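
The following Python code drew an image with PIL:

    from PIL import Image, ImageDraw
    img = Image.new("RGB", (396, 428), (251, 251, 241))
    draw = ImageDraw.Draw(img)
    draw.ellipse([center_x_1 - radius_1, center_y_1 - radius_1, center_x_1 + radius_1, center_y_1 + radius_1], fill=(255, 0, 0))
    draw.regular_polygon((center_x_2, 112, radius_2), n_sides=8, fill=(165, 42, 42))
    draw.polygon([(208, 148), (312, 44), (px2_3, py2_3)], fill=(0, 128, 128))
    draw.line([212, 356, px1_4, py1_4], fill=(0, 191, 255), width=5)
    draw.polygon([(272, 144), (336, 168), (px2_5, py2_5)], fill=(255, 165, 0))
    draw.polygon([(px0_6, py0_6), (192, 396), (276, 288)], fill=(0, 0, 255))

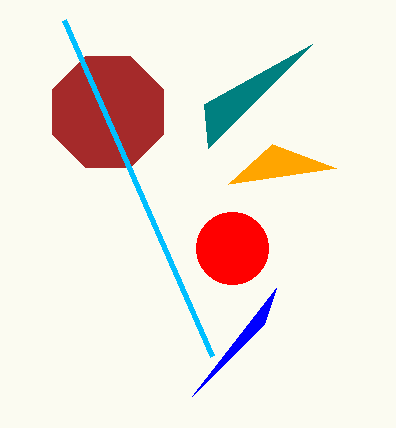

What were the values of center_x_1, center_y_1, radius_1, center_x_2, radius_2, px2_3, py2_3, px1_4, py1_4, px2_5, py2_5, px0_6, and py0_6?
center_x_1 = 232; center_y_1 = 248; radius_1 = 36; center_x_2 = 108; radius_2 = 60; px2_3 = 204; py2_3 = 104; px1_4 = 64; py1_4 = 20; px2_5 = 228; py2_5 = 184; px0_6 = 264; py0_6 = 324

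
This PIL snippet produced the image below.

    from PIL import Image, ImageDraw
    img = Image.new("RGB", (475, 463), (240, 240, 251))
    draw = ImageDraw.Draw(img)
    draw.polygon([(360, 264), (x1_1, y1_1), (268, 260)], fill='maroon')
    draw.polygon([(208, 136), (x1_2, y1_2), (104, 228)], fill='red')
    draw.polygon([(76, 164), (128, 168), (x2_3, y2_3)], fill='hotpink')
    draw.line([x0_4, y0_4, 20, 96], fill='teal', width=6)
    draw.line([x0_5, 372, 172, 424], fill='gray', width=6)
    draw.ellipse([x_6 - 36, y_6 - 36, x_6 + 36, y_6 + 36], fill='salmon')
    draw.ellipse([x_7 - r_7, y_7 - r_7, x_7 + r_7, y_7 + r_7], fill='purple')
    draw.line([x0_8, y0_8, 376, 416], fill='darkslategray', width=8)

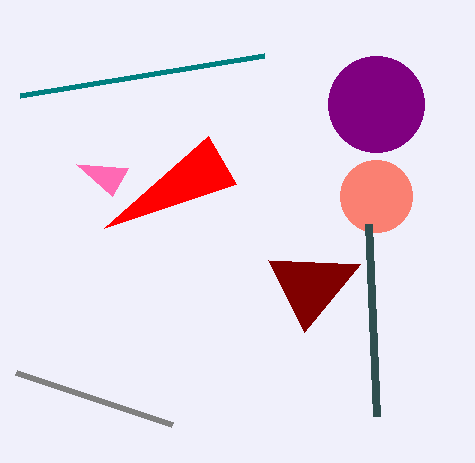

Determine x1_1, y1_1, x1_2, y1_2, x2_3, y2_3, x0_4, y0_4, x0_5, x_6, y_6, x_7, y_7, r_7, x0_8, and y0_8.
x1_1 = 304, y1_1 = 332, x1_2 = 236, y1_2 = 184, x2_3 = 112, y2_3 = 196, x0_4 = 264, y0_4 = 56, x0_5 = 16, x_6 = 376, y_6 = 196, x_7 = 376, y_7 = 104, r_7 = 48, x0_8 = 368, y0_8 = 224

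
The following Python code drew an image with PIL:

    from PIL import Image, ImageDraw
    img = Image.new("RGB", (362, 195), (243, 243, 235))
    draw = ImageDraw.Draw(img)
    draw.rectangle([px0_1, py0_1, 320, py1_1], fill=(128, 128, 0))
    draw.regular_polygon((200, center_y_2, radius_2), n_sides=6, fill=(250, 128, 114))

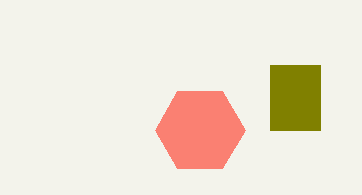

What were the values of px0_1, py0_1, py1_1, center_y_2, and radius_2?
px0_1 = 270
py0_1 = 65
py1_1 = 130
center_y_2 = 130
radius_2 = 45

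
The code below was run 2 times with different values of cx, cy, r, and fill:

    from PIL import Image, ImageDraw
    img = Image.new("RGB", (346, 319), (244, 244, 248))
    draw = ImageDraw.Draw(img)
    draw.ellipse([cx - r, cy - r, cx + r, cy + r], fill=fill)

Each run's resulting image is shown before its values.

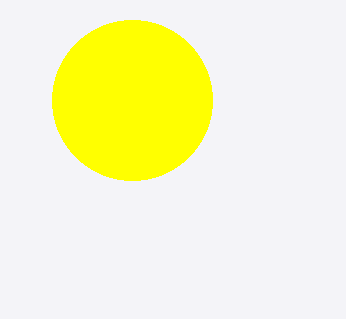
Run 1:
cx = 132
cy = 100
r = 80
fill = 'yellow'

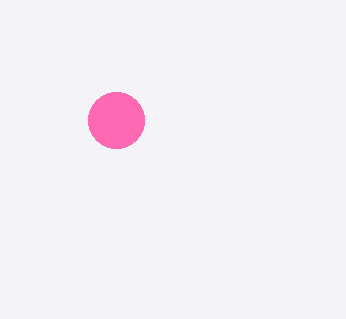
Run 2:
cx = 116
cy = 120
r = 28
fill = 'hotpink'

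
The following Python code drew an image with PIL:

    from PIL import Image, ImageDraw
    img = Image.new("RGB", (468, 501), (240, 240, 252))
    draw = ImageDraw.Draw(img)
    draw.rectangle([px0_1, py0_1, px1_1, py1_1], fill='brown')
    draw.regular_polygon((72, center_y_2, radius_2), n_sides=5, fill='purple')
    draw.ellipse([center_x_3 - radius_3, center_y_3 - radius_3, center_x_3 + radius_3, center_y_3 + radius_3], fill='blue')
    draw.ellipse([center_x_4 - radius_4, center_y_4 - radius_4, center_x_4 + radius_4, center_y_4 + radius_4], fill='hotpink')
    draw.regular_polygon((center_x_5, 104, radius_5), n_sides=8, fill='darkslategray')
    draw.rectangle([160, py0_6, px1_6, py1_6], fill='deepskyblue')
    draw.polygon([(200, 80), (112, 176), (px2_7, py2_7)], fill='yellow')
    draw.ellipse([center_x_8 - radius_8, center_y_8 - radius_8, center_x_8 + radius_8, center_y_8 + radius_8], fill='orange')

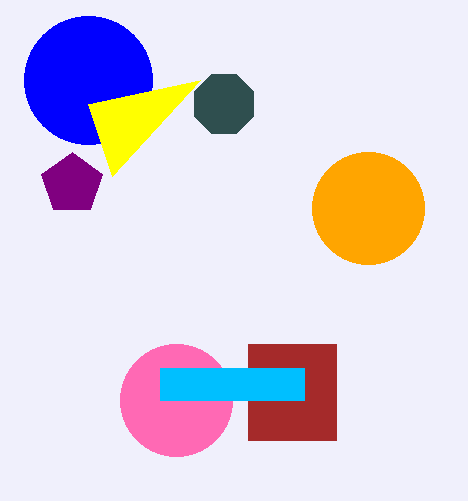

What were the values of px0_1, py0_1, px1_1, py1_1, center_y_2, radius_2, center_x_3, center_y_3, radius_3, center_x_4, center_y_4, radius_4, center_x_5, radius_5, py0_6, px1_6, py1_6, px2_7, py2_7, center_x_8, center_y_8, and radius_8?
px0_1 = 248; py0_1 = 344; px1_1 = 336; py1_1 = 440; center_y_2 = 184; radius_2 = 32; center_x_3 = 88; center_y_3 = 80; radius_3 = 64; center_x_4 = 176; center_y_4 = 400; radius_4 = 56; center_x_5 = 224; radius_5 = 32; py0_6 = 368; px1_6 = 304; py1_6 = 400; px2_7 = 88; py2_7 = 104; center_x_8 = 368; center_y_8 = 208; radius_8 = 56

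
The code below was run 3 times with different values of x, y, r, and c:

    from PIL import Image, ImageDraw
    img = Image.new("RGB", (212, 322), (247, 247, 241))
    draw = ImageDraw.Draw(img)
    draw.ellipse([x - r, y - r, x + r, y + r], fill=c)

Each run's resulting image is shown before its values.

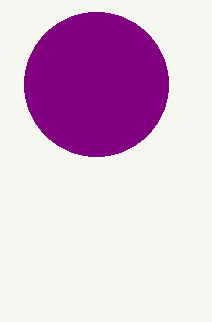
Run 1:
x = 96, y = 84, r = 72, c = 'purple'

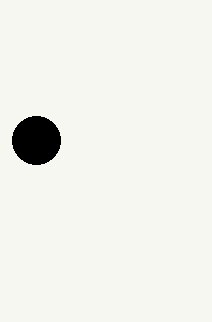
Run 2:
x = 36; y = 140; r = 24; c = 'black'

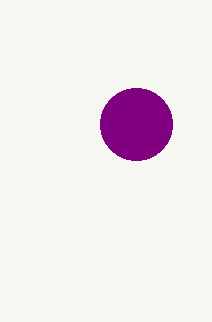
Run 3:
x = 136; y = 124; r = 36; c = 'purple'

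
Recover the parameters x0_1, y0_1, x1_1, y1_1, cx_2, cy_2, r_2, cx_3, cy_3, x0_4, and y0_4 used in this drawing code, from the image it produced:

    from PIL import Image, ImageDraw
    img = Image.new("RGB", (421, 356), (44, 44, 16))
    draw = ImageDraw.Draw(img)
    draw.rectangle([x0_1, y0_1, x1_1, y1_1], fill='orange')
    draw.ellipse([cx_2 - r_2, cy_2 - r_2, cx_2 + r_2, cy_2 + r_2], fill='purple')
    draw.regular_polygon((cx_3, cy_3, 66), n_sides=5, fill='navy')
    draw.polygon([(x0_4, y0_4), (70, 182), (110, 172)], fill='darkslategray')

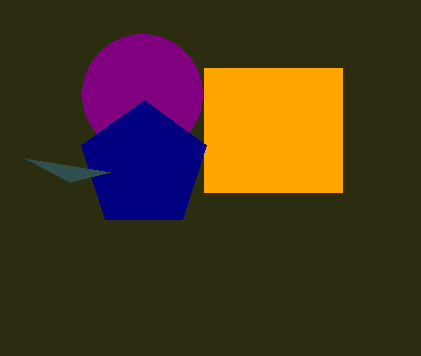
x0_1 = 204; y0_1 = 68; x1_1 = 342; y1_1 = 192; cx_2 = 142; cy_2 = 94; r_2 = 60; cx_3 = 144; cy_3 = 166; x0_4 = 24; y0_4 = 158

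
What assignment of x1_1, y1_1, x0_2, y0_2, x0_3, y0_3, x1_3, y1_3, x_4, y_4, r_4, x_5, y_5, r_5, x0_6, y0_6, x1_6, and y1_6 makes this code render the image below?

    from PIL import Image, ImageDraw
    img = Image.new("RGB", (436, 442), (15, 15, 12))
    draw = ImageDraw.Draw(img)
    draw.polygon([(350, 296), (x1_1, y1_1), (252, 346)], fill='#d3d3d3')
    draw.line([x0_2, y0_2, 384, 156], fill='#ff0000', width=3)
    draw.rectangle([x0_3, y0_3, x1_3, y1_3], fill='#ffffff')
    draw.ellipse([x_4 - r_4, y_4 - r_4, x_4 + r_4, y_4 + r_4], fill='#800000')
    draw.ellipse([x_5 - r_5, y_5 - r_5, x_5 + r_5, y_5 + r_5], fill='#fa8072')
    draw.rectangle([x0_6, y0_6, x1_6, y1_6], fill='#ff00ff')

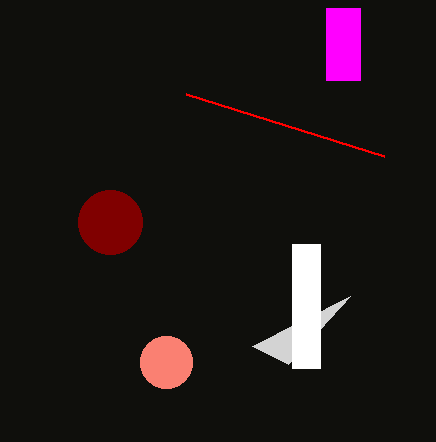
x1_1 = 288, y1_1 = 364, x0_2 = 186, y0_2 = 94, x0_3 = 292, y0_3 = 244, x1_3 = 320, y1_3 = 368, x_4 = 110, y_4 = 222, r_4 = 32, x_5 = 166, y_5 = 362, r_5 = 26, x0_6 = 326, y0_6 = 8, x1_6 = 360, y1_6 = 80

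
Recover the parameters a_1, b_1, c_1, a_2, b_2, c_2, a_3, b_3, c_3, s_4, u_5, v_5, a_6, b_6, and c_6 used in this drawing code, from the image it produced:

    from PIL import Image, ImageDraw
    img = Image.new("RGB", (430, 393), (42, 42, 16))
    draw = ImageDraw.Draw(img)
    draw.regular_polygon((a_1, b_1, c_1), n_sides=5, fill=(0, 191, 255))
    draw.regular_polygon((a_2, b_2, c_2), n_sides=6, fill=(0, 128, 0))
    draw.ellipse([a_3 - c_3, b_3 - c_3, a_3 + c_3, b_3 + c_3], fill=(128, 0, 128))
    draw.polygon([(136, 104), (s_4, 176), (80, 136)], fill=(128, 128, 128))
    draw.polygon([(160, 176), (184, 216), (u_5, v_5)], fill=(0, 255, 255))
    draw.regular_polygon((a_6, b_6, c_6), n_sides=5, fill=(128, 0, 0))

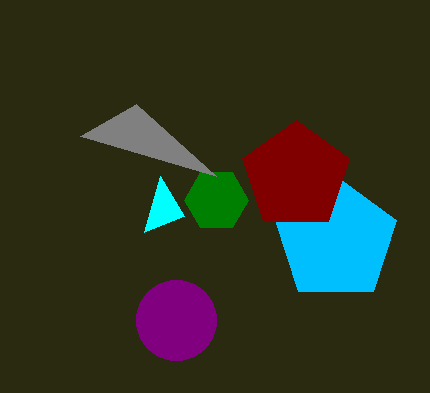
a_1 = 336; b_1 = 240; c_1 = 64; a_2 = 216; b_2 = 200; c_2 = 32; a_3 = 176; b_3 = 320; c_3 = 40; s_4 = 216; u_5 = 144; v_5 = 232; a_6 = 296; b_6 = 176; c_6 = 56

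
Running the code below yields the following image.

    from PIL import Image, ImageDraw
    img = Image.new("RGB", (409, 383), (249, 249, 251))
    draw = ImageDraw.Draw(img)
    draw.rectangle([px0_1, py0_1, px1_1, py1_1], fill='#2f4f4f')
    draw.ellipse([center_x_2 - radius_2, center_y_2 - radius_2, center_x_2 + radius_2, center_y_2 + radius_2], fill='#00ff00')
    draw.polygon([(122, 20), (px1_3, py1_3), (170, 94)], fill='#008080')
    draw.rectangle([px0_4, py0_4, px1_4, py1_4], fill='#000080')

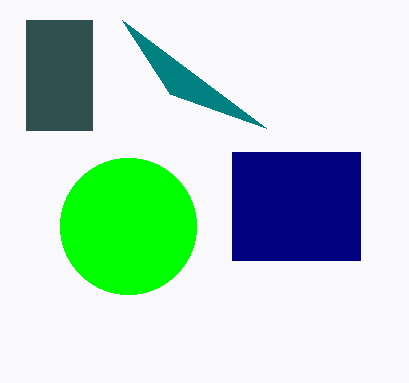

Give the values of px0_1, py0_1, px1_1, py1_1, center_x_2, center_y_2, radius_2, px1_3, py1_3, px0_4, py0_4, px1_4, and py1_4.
px0_1 = 26
py0_1 = 20
px1_1 = 92
py1_1 = 130
center_x_2 = 128
center_y_2 = 226
radius_2 = 68
px1_3 = 266
py1_3 = 128
px0_4 = 232
py0_4 = 152
px1_4 = 360
py1_4 = 260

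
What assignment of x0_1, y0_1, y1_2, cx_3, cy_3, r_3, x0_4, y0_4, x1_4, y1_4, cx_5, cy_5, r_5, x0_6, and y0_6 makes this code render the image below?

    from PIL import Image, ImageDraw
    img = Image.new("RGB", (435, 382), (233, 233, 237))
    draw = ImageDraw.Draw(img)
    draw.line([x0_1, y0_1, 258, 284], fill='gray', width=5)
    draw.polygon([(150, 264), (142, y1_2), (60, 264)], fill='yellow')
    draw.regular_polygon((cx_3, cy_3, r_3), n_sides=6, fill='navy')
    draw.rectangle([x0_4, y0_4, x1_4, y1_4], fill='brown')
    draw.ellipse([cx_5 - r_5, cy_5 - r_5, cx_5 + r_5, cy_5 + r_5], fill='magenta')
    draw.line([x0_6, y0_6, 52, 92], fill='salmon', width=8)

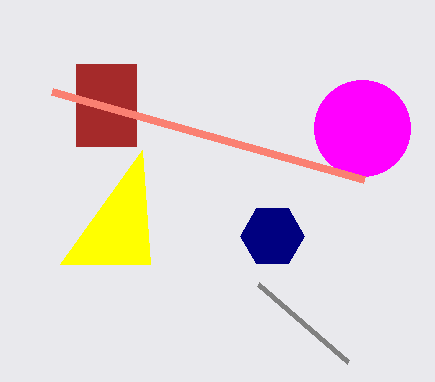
x0_1 = 348, y0_1 = 362, y1_2 = 150, cx_3 = 272, cy_3 = 236, r_3 = 32, x0_4 = 76, y0_4 = 64, x1_4 = 136, y1_4 = 146, cx_5 = 362, cy_5 = 128, r_5 = 48, x0_6 = 364, y0_6 = 180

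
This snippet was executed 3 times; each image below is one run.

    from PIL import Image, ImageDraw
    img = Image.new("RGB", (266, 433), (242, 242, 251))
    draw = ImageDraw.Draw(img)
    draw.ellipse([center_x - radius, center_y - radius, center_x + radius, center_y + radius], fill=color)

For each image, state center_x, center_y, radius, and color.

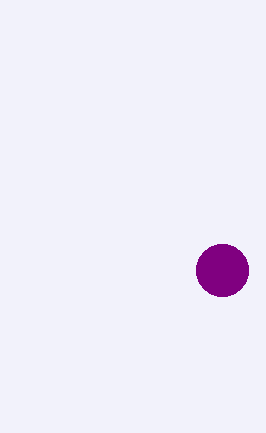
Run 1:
center_x = 222
center_y = 270
radius = 26
color = 'purple'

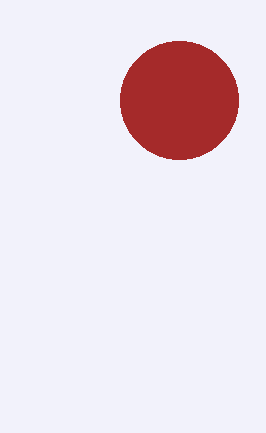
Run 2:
center_x = 179
center_y = 100
radius = 59
color = 'brown'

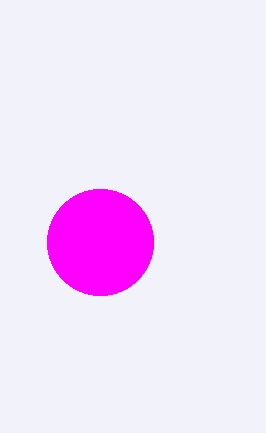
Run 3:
center_x = 100, center_y = 242, radius = 53, color = 'magenta'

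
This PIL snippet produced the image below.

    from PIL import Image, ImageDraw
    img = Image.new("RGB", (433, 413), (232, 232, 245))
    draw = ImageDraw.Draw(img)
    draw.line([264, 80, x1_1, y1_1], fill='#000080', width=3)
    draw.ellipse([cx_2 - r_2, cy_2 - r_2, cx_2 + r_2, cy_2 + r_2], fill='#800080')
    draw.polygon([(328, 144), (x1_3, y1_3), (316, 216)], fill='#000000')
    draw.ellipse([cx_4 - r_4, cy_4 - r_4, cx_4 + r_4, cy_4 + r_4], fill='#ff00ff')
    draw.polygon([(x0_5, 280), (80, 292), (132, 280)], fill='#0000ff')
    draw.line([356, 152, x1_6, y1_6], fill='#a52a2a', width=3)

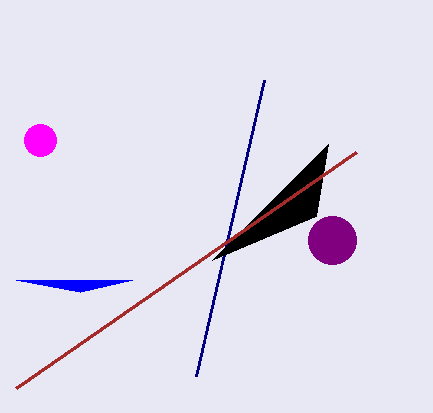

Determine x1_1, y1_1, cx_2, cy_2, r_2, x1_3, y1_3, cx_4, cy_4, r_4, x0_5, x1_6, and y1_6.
x1_1 = 196, y1_1 = 376, cx_2 = 332, cy_2 = 240, r_2 = 24, x1_3 = 212, y1_3 = 260, cx_4 = 40, cy_4 = 140, r_4 = 16, x0_5 = 16, x1_6 = 16, y1_6 = 388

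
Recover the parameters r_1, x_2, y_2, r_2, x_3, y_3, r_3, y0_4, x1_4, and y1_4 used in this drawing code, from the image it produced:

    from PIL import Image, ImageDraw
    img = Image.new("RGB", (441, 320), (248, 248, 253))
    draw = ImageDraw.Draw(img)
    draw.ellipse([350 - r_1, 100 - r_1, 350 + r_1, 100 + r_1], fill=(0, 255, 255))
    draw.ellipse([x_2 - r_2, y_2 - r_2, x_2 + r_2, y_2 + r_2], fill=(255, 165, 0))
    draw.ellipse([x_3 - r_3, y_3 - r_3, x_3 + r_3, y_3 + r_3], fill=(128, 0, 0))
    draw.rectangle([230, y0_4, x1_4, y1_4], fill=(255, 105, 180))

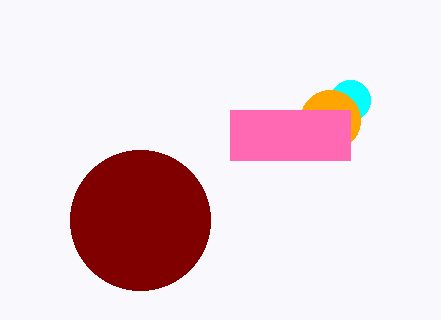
r_1 = 20, x_2 = 330, y_2 = 120, r_2 = 30, x_3 = 140, y_3 = 220, r_3 = 70, y0_4 = 110, x1_4 = 350, y1_4 = 160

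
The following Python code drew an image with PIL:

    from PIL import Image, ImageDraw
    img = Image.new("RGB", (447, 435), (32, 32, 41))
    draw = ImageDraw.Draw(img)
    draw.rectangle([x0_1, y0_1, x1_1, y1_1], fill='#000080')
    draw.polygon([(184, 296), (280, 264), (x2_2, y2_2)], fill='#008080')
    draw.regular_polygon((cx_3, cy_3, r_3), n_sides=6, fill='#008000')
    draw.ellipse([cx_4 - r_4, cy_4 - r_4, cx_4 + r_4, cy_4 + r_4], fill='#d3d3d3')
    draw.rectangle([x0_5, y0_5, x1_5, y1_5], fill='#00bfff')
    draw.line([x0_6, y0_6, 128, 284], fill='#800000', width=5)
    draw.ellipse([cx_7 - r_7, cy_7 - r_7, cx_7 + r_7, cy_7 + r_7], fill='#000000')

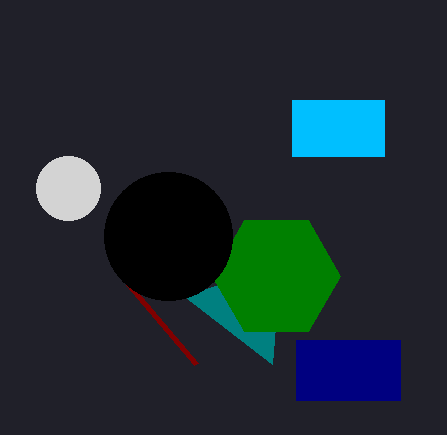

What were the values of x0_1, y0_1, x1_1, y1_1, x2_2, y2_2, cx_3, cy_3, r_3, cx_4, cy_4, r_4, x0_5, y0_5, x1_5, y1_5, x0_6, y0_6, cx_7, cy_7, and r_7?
x0_1 = 296; y0_1 = 340; x1_1 = 400; y1_1 = 400; x2_2 = 272; y2_2 = 364; cx_3 = 276; cy_3 = 276; r_3 = 64; cx_4 = 68; cy_4 = 188; r_4 = 32; x0_5 = 292; y0_5 = 100; x1_5 = 384; y1_5 = 156; x0_6 = 196; y0_6 = 364; cx_7 = 168; cy_7 = 236; r_7 = 64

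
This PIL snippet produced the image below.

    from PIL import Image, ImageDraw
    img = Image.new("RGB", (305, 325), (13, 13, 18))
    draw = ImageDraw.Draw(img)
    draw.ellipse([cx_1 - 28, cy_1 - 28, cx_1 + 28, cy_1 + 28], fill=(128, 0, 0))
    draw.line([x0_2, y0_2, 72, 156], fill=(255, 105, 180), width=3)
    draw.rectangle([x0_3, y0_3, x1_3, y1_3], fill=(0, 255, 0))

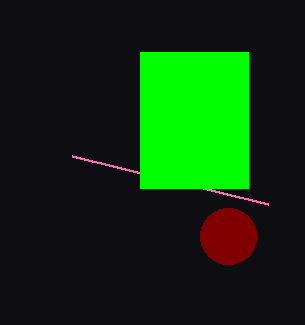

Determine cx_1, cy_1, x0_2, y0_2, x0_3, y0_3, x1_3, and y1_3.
cx_1 = 228; cy_1 = 236; x0_2 = 268; y0_2 = 204; x0_3 = 140; y0_3 = 52; x1_3 = 248; y1_3 = 188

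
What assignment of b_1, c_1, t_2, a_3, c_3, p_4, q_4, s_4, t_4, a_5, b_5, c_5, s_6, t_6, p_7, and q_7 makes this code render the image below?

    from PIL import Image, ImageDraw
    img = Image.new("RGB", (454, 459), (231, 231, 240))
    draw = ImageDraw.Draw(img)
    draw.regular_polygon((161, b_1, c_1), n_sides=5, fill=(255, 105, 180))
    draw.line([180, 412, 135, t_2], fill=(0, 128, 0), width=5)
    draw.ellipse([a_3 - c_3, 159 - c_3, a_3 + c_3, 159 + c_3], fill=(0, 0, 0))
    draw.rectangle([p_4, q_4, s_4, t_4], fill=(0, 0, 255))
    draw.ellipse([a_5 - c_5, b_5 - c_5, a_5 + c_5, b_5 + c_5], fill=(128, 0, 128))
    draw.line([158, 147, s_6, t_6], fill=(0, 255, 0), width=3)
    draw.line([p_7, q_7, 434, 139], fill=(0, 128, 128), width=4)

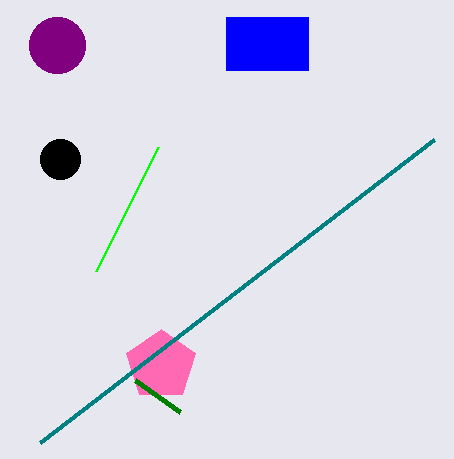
b_1 = 365
c_1 = 36
t_2 = 380
a_3 = 60
c_3 = 20
p_4 = 226
q_4 = 17
s_4 = 308
t_4 = 70
a_5 = 57
b_5 = 45
c_5 = 28
s_6 = 96
t_6 = 271
p_7 = 40
q_7 = 442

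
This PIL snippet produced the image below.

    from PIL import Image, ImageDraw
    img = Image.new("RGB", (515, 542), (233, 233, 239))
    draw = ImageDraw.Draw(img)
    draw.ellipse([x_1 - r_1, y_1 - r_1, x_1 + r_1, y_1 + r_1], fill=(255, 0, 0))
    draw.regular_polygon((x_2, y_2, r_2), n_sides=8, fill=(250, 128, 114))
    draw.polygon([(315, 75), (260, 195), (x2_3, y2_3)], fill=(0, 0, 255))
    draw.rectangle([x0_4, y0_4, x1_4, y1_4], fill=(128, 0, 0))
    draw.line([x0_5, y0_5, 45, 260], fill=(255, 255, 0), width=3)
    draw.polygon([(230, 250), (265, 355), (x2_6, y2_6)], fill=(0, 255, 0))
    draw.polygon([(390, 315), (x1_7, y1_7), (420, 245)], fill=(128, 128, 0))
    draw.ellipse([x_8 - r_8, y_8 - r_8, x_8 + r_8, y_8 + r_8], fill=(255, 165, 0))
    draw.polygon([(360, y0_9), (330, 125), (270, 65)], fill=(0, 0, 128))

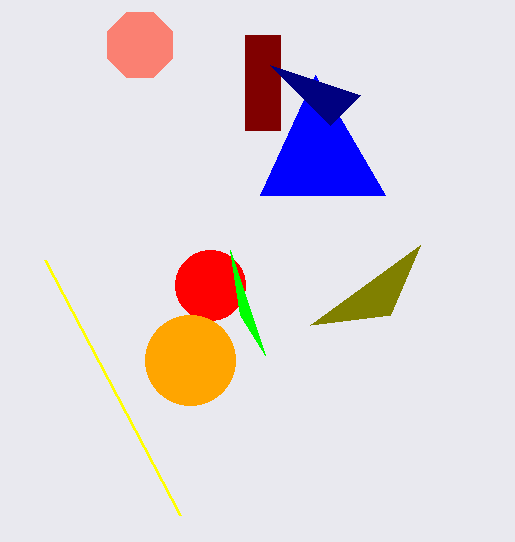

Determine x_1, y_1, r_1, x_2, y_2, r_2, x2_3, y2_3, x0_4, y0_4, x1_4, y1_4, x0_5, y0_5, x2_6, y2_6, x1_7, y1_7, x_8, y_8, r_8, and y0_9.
x_1 = 210
y_1 = 285
r_1 = 35
x_2 = 140
y_2 = 45
r_2 = 35
x2_3 = 385
y2_3 = 195
x0_4 = 245
y0_4 = 35
x1_4 = 280
y1_4 = 130
x0_5 = 180
y0_5 = 515
x2_6 = 240
y2_6 = 315
x1_7 = 310
y1_7 = 325
x_8 = 190
y_8 = 360
r_8 = 45
y0_9 = 95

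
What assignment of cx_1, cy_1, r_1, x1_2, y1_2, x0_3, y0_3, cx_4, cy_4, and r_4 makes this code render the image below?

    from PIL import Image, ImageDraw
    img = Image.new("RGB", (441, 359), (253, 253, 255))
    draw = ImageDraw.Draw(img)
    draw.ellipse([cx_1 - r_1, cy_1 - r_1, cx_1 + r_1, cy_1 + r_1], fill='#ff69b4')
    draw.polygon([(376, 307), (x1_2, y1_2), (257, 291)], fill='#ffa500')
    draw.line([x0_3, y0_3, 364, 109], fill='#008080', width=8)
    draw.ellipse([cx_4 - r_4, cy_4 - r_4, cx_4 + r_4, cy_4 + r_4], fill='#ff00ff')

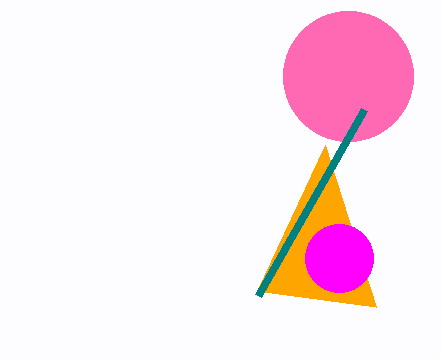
cx_1 = 348, cy_1 = 76, r_1 = 65, x1_2 = 325, y1_2 = 145, x0_3 = 258, y0_3 = 295, cx_4 = 339, cy_4 = 258, r_4 = 34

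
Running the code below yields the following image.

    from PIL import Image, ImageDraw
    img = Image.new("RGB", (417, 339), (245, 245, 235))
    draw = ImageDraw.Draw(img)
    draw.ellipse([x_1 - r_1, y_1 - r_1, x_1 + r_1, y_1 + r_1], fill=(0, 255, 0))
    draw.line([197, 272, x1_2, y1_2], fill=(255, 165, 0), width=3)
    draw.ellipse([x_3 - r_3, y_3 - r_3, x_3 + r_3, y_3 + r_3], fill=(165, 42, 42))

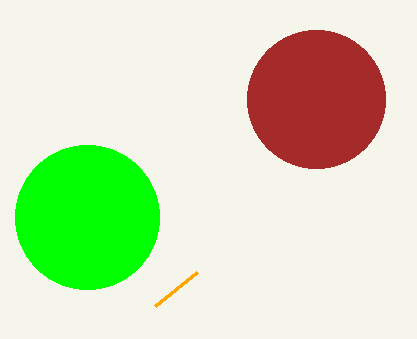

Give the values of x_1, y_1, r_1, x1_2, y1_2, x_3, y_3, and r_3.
x_1 = 87
y_1 = 217
r_1 = 72
x1_2 = 155
y1_2 = 306
x_3 = 316
y_3 = 99
r_3 = 69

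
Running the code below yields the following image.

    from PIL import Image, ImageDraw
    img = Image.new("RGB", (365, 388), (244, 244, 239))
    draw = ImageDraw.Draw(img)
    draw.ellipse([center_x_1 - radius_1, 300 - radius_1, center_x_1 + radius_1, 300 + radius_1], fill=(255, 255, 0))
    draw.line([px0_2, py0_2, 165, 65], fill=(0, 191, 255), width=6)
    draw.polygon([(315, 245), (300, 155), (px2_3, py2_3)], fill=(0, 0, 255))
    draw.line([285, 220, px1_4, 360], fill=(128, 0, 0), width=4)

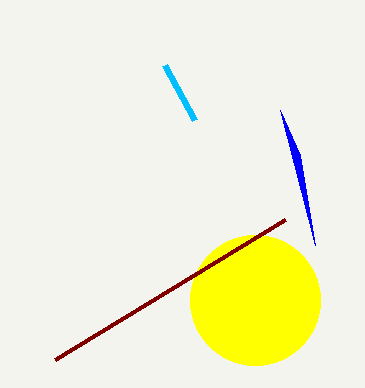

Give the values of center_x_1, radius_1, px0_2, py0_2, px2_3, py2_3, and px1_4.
center_x_1 = 255
radius_1 = 65
px0_2 = 195
py0_2 = 120
px2_3 = 280
py2_3 = 110
px1_4 = 55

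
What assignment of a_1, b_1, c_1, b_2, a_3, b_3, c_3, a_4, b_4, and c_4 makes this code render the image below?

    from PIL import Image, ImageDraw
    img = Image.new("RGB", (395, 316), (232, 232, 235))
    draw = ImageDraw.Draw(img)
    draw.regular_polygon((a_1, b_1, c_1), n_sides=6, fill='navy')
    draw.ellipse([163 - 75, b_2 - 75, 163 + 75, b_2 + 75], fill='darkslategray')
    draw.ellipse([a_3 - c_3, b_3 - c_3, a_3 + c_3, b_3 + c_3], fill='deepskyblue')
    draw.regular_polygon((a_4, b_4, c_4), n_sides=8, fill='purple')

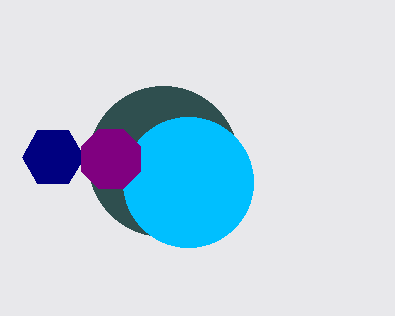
a_1 = 53
b_1 = 157
c_1 = 31
b_2 = 161
a_3 = 188
b_3 = 182
c_3 = 65
a_4 = 111
b_4 = 159
c_4 = 32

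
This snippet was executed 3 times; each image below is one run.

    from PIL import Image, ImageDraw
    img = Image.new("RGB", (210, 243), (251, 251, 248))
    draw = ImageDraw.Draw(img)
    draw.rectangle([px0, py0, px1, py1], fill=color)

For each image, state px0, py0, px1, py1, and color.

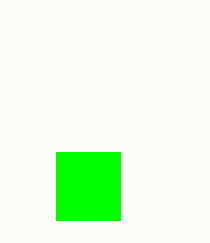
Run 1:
px0 = 56, py0 = 152, px1 = 120, py1 = 220, color = 'lime'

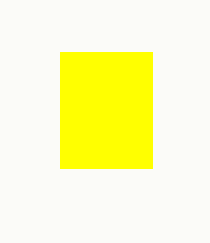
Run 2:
px0 = 60; py0 = 52; px1 = 152; py1 = 168; color = 'yellow'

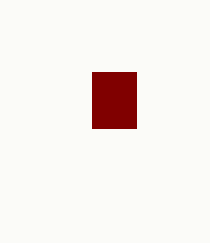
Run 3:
px0 = 92
py0 = 72
px1 = 136
py1 = 128
color = 'maroon'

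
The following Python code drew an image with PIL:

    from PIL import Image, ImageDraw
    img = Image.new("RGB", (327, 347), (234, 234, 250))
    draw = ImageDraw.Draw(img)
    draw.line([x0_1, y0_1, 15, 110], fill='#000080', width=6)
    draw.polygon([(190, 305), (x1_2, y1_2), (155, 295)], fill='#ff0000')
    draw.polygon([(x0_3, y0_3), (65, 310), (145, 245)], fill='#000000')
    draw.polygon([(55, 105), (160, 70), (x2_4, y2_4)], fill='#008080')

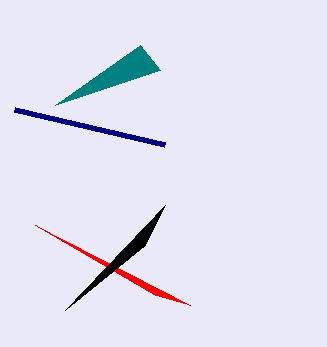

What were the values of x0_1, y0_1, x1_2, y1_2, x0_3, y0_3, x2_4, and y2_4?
x0_1 = 165
y0_1 = 145
x1_2 = 35
y1_2 = 225
x0_3 = 165
y0_3 = 205
x2_4 = 140
y2_4 = 45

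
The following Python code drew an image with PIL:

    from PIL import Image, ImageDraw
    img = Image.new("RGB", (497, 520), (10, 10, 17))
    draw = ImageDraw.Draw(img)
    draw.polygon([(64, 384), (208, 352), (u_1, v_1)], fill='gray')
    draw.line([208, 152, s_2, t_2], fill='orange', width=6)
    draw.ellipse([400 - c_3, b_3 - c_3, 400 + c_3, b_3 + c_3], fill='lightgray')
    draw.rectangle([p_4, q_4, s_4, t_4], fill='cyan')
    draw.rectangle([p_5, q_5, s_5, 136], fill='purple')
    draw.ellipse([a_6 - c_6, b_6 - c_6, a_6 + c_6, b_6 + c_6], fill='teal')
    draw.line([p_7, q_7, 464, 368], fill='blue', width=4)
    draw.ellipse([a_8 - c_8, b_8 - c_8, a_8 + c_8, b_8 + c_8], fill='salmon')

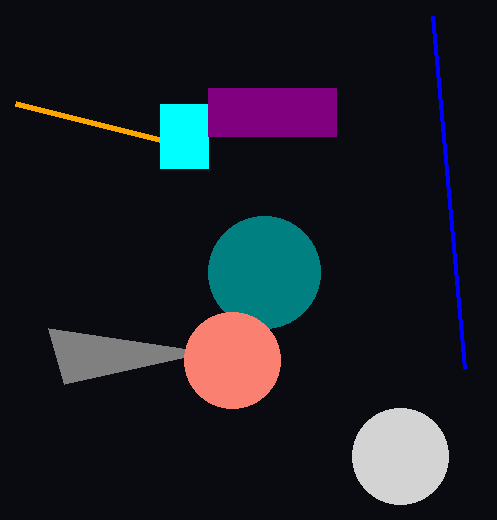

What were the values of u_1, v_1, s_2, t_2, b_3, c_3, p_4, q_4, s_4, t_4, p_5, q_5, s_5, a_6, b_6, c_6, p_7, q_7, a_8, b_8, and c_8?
u_1 = 48
v_1 = 328
s_2 = 16
t_2 = 104
b_3 = 456
c_3 = 48
p_4 = 160
q_4 = 104
s_4 = 208
t_4 = 168
p_5 = 208
q_5 = 88
s_5 = 336
a_6 = 264
b_6 = 272
c_6 = 56
p_7 = 432
q_7 = 16
a_8 = 232
b_8 = 360
c_8 = 48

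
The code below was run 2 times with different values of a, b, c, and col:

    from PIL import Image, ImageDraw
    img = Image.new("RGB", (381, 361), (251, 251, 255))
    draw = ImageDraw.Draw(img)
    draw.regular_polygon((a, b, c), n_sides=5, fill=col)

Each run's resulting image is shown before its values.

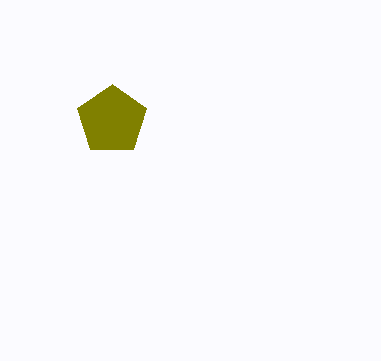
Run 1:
a = 112
b = 120
c = 36
col = 'olive'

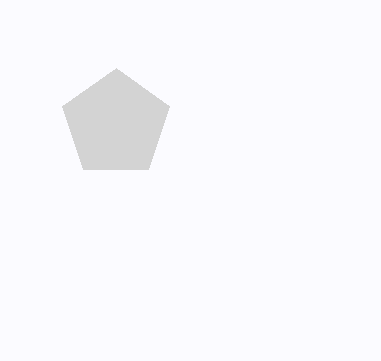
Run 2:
a = 116
b = 124
c = 56
col = 'lightgray'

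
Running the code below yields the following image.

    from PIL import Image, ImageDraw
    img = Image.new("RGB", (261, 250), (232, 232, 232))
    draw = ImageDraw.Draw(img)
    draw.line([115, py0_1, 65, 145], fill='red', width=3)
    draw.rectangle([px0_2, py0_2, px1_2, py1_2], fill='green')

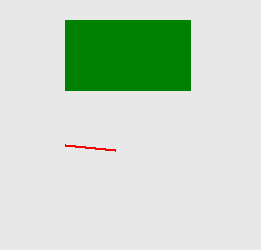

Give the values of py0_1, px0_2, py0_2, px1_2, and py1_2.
py0_1 = 150; px0_2 = 65; py0_2 = 20; px1_2 = 190; py1_2 = 90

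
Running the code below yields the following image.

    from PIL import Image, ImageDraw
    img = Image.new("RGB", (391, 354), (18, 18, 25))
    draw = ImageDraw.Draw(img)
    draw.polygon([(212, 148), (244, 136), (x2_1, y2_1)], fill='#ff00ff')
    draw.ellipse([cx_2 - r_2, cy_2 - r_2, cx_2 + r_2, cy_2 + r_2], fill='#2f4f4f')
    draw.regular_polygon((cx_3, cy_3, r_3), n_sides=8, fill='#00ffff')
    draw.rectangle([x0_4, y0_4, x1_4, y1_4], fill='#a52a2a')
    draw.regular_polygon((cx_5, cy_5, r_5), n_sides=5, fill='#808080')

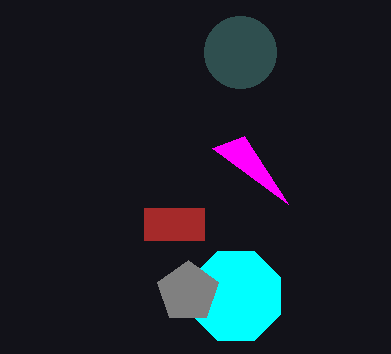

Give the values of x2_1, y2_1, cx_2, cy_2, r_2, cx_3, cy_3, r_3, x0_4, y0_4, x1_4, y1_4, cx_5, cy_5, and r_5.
x2_1 = 288, y2_1 = 204, cx_2 = 240, cy_2 = 52, r_2 = 36, cx_3 = 236, cy_3 = 296, r_3 = 48, x0_4 = 144, y0_4 = 208, x1_4 = 204, y1_4 = 240, cx_5 = 188, cy_5 = 292, r_5 = 32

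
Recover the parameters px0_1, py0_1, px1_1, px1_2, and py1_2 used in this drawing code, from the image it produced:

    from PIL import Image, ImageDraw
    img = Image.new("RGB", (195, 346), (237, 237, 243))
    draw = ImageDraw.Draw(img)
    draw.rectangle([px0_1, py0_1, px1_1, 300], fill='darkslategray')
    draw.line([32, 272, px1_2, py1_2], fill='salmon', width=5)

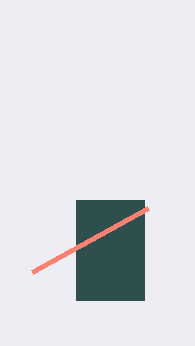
px0_1 = 76, py0_1 = 200, px1_1 = 144, px1_2 = 148, py1_2 = 208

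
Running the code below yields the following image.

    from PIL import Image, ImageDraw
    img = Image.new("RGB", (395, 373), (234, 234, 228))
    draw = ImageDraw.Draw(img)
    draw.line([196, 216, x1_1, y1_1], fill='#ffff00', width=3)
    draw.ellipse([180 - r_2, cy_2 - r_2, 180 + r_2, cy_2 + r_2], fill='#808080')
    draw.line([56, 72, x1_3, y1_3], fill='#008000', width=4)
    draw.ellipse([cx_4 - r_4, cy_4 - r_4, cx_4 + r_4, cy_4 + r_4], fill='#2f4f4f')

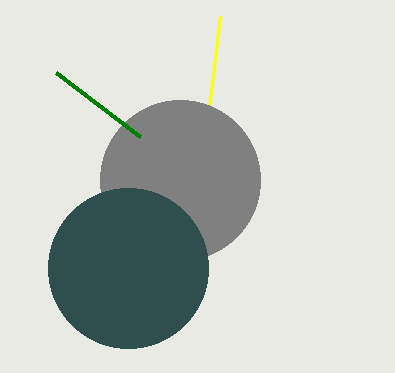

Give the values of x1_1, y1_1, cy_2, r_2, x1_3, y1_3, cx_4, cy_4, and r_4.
x1_1 = 220
y1_1 = 16
cy_2 = 180
r_2 = 80
x1_3 = 140
y1_3 = 136
cx_4 = 128
cy_4 = 268
r_4 = 80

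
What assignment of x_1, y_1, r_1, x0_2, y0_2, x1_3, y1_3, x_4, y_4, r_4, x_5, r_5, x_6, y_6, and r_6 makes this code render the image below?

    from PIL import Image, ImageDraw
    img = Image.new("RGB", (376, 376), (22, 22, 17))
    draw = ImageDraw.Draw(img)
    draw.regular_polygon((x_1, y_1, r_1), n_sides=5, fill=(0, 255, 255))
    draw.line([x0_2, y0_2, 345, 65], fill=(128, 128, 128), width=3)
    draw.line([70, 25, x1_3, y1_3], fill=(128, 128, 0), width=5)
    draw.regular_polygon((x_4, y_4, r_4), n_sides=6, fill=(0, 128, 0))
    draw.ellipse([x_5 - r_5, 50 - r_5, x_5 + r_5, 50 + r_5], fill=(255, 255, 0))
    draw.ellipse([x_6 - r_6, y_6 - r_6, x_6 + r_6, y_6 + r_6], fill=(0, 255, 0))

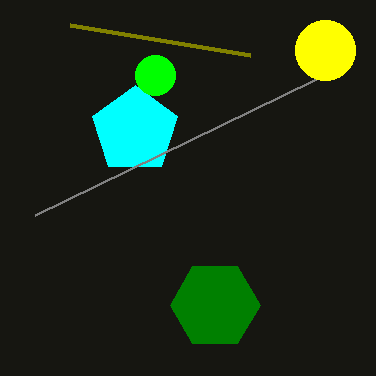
x_1 = 135
y_1 = 130
r_1 = 45
x0_2 = 35
y0_2 = 215
x1_3 = 250
y1_3 = 55
x_4 = 215
y_4 = 305
r_4 = 45
x_5 = 325
r_5 = 30
x_6 = 155
y_6 = 75
r_6 = 20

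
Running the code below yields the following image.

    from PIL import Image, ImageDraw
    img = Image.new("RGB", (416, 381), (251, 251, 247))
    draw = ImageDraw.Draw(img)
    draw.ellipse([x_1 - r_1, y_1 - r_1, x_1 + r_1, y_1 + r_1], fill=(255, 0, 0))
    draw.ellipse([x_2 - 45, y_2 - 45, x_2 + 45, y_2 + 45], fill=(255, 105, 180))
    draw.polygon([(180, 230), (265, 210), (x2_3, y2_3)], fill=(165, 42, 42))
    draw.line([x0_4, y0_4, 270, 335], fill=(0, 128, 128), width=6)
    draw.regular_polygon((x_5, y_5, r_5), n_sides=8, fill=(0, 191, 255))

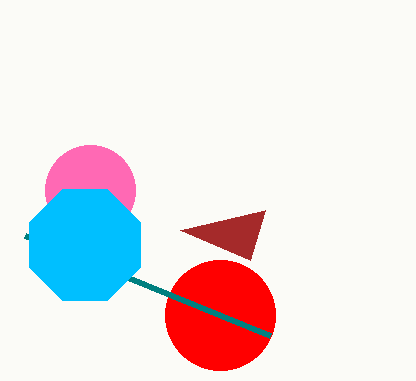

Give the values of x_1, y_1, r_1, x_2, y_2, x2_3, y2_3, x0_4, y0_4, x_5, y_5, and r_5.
x_1 = 220, y_1 = 315, r_1 = 55, x_2 = 90, y_2 = 190, x2_3 = 250, y2_3 = 260, x0_4 = 25, y0_4 = 235, x_5 = 85, y_5 = 245, r_5 = 60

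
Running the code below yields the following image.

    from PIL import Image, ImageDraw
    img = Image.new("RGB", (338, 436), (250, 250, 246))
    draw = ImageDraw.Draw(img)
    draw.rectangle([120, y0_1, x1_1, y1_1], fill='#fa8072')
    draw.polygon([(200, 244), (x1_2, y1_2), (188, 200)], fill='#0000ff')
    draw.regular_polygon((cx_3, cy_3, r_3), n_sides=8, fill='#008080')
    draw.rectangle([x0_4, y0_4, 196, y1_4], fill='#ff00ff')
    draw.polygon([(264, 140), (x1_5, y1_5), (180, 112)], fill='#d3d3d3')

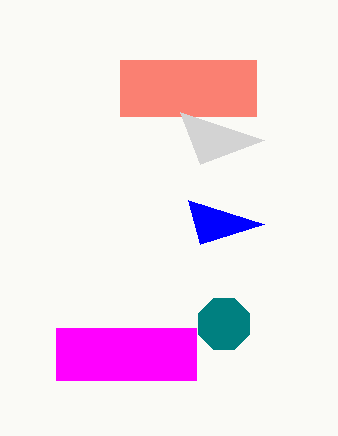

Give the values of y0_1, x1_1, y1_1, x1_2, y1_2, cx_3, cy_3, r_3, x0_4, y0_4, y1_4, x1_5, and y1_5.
y0_1 = 60; x1_1 = 256; y1_1 = 116; x1_2 = 264; y1_2 = 224; cx_3 = 224; cy_3 = 324; r_3 = 28; x0_4 = 56; y0_4 = 328; y1_4 = 380; x1_5 = 200; y1_5 = 164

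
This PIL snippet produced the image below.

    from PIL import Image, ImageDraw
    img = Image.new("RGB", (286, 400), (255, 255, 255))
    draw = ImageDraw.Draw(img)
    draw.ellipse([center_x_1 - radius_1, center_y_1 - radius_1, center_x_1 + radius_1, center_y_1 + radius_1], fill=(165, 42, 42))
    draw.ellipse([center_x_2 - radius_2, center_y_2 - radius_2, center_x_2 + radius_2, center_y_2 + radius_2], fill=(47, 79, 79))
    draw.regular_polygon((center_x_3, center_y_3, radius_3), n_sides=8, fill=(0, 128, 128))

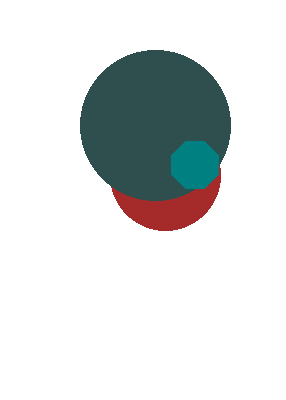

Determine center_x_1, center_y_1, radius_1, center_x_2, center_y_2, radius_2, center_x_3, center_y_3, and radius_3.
center_x_1 = 165; center_y_1 = 175; radius_1 = 55; center_x_2 = 155; center_y_2 = 125; radius_2 = 75; center_x_3 = 195; center_y_3 = 165; radius_3 = 25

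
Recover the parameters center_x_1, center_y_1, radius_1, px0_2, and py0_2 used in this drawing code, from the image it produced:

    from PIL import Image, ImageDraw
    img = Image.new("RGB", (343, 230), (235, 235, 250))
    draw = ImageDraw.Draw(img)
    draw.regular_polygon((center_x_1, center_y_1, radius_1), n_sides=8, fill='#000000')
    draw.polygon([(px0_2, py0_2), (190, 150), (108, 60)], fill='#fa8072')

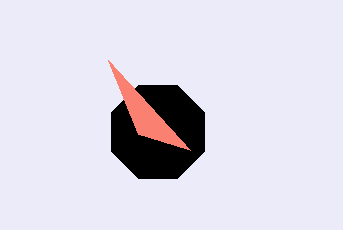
center_x_1 = 158, center_y_1 = 132, radius_1 = 50, px0_2 = 138, py0_2 = 134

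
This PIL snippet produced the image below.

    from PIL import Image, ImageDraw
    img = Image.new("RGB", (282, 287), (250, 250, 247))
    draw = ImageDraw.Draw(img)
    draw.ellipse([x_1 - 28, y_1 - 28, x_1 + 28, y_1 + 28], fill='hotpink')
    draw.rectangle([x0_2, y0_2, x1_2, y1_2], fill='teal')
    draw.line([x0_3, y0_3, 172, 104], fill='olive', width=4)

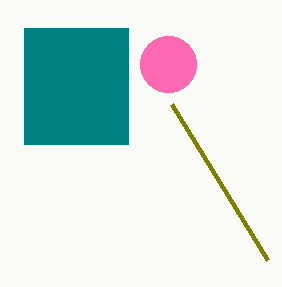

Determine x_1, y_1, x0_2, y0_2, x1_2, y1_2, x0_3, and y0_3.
x_1 = 168; y_1 = 64; x0_2 = 24; y0_2 = 28; x1_2 = 128; y1_2 = 144; x0_3 = 268; y0_3 = 260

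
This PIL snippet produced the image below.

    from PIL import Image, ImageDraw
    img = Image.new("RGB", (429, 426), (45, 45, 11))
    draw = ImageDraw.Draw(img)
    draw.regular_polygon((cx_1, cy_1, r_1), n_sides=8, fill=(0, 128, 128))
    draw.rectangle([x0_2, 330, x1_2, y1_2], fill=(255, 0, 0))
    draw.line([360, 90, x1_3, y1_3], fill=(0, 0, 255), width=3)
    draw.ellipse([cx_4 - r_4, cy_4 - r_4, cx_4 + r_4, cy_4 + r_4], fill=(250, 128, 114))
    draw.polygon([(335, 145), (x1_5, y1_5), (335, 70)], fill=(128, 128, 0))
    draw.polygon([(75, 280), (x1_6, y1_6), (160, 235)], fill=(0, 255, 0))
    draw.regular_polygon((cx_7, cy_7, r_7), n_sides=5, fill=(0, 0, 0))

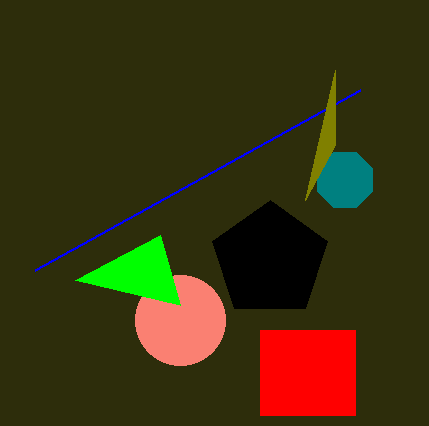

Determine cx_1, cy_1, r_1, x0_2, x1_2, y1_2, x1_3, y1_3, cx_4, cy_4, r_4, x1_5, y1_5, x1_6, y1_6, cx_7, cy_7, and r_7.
cx_1 = 345; cy_1 = 180; r_1 = 30; x0_2 = 260; x1_2 = 355; y1_2 = 415; x1_3 = 35; y1_3 = 270; cx_4 = 180; cy_4 = 320; r_4 = 45; x1_5 = 305; y1_5 = 200; x1_6 = 180; y1_6 = 305; cx_7 = 270; cy_7 = 260; r_7 = 60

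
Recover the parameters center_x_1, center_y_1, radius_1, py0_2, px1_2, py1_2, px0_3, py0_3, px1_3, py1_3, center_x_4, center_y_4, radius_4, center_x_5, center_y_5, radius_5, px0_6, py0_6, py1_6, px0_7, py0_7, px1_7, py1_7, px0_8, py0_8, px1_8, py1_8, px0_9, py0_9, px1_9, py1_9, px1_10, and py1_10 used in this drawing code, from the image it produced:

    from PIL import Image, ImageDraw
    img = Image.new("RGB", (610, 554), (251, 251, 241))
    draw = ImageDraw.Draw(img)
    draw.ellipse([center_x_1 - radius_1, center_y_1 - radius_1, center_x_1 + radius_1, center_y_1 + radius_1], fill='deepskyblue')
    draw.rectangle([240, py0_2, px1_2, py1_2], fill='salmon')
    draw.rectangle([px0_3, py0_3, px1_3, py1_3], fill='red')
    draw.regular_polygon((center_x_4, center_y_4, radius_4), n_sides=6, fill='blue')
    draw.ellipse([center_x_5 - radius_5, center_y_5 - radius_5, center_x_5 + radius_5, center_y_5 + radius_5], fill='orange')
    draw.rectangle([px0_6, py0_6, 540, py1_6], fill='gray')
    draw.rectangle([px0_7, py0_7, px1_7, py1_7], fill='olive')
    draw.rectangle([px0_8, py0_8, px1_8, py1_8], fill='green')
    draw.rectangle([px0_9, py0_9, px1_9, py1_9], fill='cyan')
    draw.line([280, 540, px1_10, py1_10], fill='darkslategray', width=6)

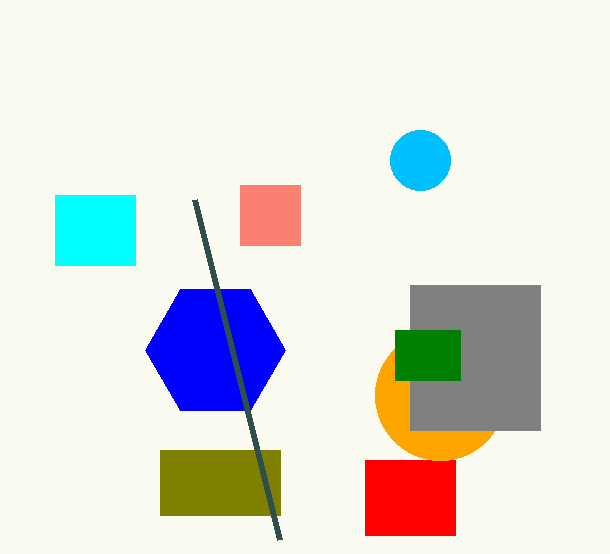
center_x_1 = 420
center_y_1 = 160
radius_1 = 30
py0_2 = 185
px1_2 = 300
py1_2 = 245
px0_3 = 365
py0_3 = 460
px1_3 = 455
py1_3 = 535
center_x_4 = 215
center_y_4 = 350
radius_4 = 70
center_x_5 = 440
center_y_5 = 395
radius_5 = 65
px0_6 = 410
py0_6 = 285
py1_6 = 430
px0_7 = 160
py0_7 = 450
px1_7 = 280
py1_7 = 515
px0_8 = 395
py0_8 = 330
px1_8 = 460
py1_8 = 380
px0_9 = 55
py0_9 = 195
px1_9 = 135
py1_9 = 265
px1_10 = 195
py1_10 = 200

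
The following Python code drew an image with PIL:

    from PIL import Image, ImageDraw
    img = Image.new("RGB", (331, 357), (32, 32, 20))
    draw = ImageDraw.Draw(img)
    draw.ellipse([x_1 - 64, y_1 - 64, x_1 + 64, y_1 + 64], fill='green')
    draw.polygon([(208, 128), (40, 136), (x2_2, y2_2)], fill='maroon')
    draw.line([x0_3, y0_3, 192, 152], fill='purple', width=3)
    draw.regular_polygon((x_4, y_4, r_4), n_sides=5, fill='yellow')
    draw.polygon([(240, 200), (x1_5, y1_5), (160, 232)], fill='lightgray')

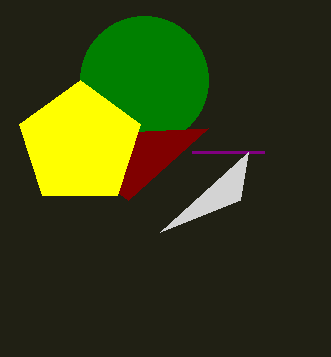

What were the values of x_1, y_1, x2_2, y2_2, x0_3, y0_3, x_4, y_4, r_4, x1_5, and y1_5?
x_1 = 144, y_1 = 80, x2_2 = 128, y2_2 = 200, x0_3 = 264, y0_3 = 152, x_4 = 80, y_4 = 144, r_4 = 64, x1_5 = 248, y1_5 = 152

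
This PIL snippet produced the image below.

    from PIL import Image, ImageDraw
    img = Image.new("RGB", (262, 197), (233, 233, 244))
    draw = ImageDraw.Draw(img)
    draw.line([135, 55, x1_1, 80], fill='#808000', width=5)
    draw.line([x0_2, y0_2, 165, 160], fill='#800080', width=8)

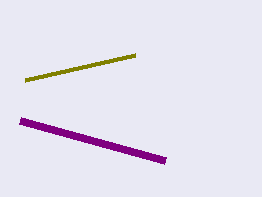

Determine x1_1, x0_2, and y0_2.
x1_1 = 25
x0_2 = 20
y0_2 = 120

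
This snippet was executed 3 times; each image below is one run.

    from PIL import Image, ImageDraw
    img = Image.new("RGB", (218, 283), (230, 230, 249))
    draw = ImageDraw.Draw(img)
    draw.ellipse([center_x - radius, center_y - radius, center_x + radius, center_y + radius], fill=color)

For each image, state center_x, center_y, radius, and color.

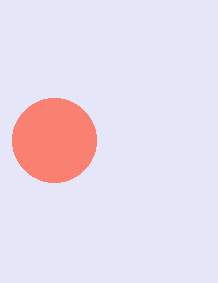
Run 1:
center_x = 54, center_y = 140, radius = 42, color = 'salmon'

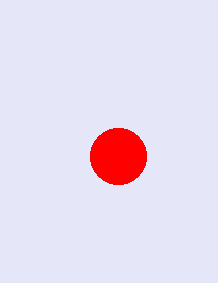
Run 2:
center_x = 118
center_y = 156
radius = 28
color = 'red'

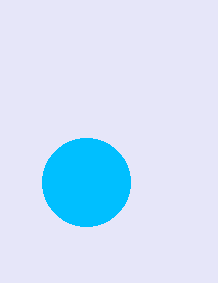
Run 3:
center_x = 86, center_y = 182, radius = 44, color = 'deepskyblue'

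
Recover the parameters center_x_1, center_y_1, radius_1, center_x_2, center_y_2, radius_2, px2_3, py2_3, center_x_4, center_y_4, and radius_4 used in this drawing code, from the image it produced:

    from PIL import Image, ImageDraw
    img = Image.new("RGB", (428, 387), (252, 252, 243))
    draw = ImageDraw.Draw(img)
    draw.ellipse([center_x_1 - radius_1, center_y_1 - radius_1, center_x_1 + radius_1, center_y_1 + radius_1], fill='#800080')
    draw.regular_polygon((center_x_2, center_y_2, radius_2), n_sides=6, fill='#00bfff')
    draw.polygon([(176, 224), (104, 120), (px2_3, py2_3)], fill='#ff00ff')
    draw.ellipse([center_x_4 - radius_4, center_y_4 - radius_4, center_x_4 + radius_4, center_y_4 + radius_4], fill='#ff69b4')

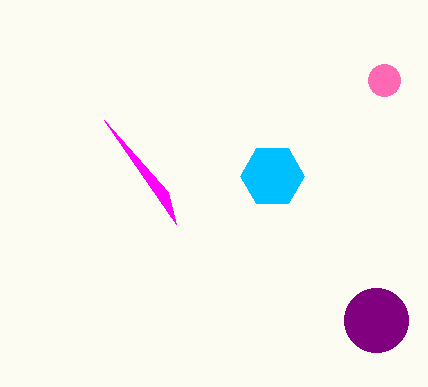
center_x_1 = 376, center_y_1 = 320, radius_1 = 32, center_x_2 = 272, center_y_2 = 176, radius_2 = 32, px2_3 = 168, py2_3 = 192, center_x_4 = 384, center_y_4 = 80, radius_4 = 16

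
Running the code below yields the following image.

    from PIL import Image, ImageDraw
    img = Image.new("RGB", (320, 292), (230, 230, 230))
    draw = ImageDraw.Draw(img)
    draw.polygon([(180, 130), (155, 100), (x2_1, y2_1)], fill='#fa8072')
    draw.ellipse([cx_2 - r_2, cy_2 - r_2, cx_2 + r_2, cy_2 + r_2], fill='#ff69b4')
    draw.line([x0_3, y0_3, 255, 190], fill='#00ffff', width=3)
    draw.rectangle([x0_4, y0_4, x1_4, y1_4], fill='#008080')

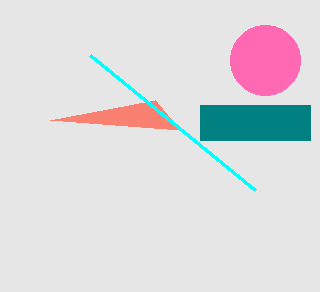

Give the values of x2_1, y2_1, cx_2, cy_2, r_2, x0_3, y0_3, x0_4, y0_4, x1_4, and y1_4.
x2_1 = 50
y2_1 = 120
cx_2 = 265
cy_2 = 60
r_2 = 35
x0_3 = 90
y0_3 = 55
x0_4 = 200
y0_4 = 105
x1_4 = 310
y1_4 = 140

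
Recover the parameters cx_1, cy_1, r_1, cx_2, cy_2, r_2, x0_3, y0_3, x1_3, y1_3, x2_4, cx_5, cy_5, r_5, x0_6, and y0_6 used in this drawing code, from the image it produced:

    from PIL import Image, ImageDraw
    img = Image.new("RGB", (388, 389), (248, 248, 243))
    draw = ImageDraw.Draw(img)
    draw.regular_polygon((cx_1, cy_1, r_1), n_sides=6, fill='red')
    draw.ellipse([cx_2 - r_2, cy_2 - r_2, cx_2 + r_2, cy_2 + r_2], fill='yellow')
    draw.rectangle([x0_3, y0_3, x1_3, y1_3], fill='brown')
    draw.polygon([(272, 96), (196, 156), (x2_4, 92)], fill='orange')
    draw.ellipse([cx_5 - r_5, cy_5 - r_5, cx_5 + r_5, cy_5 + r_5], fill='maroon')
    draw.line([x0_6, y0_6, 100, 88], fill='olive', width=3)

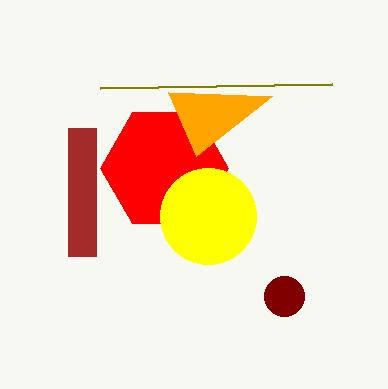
cx_1 = 164
cy_1 = 168
r_1 = 64
cx_2 = 208
cy_2 = 216
r_2 = 48
x0_3 = 68
y0_3 = 128
x1_3 = 96
y1_3 = 256
x2_4 = 168
cx_5 = 284
cy_5 = 296
r_5 = 20
x0_6 = 332
y0_6 = 84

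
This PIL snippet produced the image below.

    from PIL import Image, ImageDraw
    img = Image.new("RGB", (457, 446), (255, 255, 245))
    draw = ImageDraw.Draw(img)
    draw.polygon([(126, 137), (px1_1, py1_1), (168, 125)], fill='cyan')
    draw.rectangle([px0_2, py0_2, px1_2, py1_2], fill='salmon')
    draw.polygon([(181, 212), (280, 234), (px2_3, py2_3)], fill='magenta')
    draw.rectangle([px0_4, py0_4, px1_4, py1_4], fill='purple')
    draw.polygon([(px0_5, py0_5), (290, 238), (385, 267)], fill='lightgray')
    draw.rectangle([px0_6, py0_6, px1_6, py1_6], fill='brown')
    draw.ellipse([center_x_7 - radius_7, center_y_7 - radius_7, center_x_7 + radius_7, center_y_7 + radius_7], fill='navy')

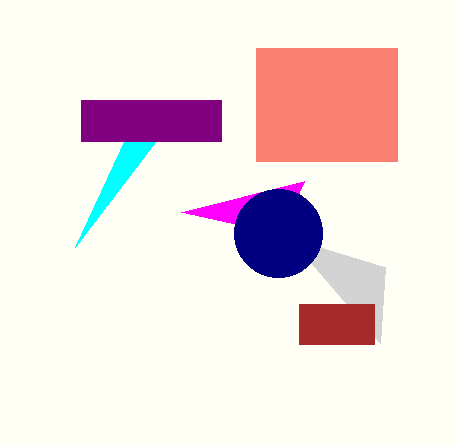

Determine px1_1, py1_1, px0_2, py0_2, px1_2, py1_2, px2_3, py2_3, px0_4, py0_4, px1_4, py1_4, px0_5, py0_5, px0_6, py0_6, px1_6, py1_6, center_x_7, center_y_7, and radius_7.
px1_1 = 75; py1_1 = 247; px0_2 = 256; py0_2 = 48; px1_2 = 397; py1_2 = 161; px2_3 = 304; py2_3 = 181; px0_4 = 81; py0_4 = 100; px1_4 = 221; py1_4 = 141; px0_5 = 380; py0_5 = 343; px0_6 = 299; py0_6 = 304; px1_6 = 374; py1_6 = 344; center_x_7 = 278; center_y_7 = 233; radius_7 = 44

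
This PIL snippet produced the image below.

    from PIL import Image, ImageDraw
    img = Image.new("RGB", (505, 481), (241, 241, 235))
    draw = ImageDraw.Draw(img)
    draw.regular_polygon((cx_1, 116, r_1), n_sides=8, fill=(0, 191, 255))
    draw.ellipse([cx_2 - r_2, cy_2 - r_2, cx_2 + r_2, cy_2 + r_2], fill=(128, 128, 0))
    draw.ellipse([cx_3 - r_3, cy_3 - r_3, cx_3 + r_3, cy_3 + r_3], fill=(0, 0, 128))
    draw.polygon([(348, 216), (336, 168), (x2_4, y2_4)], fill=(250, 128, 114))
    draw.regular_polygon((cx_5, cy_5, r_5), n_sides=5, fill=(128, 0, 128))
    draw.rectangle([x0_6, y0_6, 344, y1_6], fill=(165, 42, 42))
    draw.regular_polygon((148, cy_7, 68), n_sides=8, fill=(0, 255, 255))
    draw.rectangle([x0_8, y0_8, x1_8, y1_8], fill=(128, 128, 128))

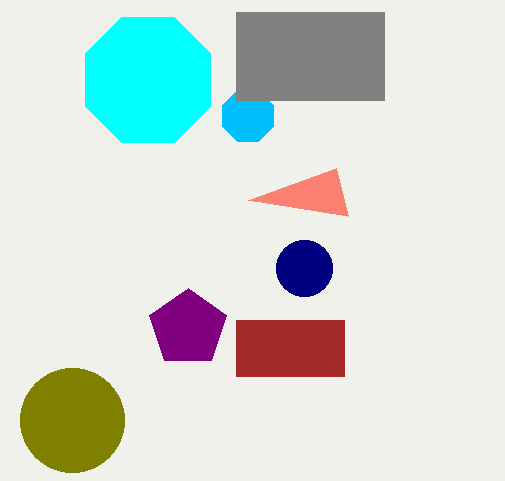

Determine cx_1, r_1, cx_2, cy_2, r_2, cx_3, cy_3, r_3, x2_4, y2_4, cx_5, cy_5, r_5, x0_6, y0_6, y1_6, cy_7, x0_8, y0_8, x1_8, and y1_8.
cx_1 = 248, r_1 = 28, cx_2 = 72, cy_2 = 420, r_2 = 52, cx_3 = 304, cy_3 = 268, r_3 = 28, x2_4 = 248, y2_4 = 200, cx_5 = 188, cy_5 = 328, r_5 = 40, x0_6 = 236, y0_6 = 320, y1_6 = 376, cy_7 = 80, x0_8 = 236, y0_8 = 12, x1_8 = 384, y1_8 = 100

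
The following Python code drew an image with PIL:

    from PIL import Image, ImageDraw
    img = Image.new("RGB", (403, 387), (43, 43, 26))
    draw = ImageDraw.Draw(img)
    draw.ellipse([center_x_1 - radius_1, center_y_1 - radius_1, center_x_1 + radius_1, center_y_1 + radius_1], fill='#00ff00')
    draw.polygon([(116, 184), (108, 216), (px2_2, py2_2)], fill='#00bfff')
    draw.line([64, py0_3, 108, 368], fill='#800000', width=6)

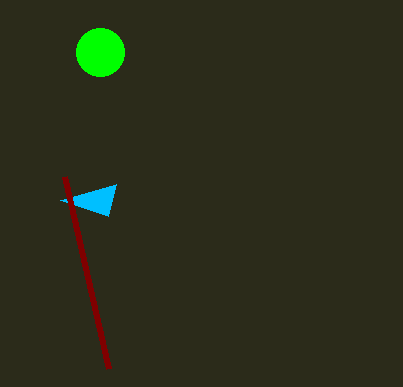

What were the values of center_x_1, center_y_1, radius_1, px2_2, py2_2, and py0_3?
center_x_1 = 100
center_y_1 = 52
radius_1 = 24
px2_2 = 60
py2_2 = 200
py0_3 = 176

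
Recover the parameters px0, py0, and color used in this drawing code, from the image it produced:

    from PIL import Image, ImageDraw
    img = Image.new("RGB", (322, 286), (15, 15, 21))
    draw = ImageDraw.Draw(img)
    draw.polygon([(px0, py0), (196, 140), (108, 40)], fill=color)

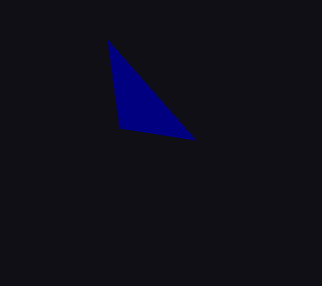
px0 = 120, py0 = 128, color = 'navy'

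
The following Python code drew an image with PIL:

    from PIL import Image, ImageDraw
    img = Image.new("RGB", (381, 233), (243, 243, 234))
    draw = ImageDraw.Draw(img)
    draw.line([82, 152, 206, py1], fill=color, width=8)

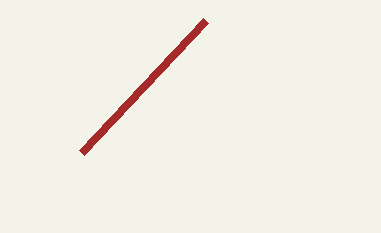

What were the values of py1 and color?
py1 = 20
color = 'brown'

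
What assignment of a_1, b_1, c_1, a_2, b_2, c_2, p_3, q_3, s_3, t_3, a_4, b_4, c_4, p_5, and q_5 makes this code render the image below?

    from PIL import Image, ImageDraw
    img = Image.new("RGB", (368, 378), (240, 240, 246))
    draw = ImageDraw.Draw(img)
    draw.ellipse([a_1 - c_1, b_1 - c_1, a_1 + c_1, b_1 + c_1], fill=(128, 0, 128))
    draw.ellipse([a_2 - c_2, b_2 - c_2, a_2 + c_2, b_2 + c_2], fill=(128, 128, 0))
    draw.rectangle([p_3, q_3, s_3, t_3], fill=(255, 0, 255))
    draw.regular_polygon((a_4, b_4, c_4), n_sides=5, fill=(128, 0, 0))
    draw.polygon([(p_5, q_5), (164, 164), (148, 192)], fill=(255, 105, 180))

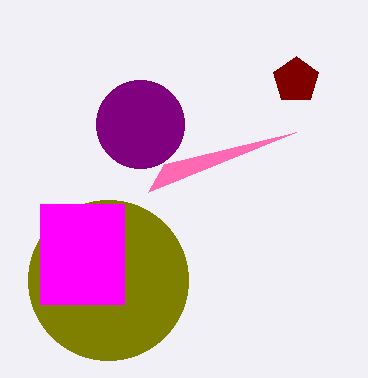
a_1 = 140, b_1 = 124, c_1 = 44, a_2 = 108, b_2 = 280, c_2 = 80, p_3 = 40, q_3 = 204, s_3 = 124, t_3 = 304, a_4 = 296, b_4 = 80, c_4 = 24, p_5 = 296, q_5 = 132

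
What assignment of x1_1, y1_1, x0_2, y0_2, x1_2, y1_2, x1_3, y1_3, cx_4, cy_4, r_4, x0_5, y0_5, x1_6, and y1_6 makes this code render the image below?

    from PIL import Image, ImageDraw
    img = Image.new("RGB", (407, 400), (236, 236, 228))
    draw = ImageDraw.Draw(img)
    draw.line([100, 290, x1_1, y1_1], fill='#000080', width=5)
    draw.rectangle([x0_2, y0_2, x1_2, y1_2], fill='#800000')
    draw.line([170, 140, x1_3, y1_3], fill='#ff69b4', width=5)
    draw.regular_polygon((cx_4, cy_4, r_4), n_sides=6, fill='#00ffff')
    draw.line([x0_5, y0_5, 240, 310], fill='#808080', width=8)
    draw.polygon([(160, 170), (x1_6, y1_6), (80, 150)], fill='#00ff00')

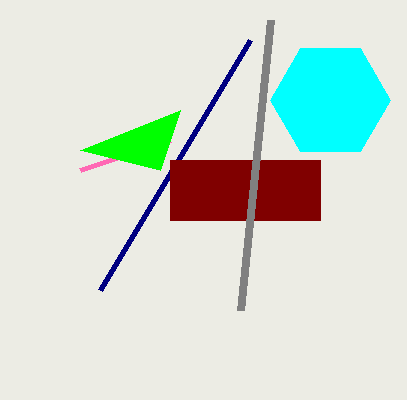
x1_1 = 250; y1_1 = 40; x0_2 = 170; y0_2 = 160; x1_2 = 320; y1_2 = 220; x1_3 = 80; y1_3 = 170; cx_4 = 330; cy_4 = 100; r_4 = 60; x0_5 = 270; y0_5 = 20; x1_6 = 180; y1_6 = 110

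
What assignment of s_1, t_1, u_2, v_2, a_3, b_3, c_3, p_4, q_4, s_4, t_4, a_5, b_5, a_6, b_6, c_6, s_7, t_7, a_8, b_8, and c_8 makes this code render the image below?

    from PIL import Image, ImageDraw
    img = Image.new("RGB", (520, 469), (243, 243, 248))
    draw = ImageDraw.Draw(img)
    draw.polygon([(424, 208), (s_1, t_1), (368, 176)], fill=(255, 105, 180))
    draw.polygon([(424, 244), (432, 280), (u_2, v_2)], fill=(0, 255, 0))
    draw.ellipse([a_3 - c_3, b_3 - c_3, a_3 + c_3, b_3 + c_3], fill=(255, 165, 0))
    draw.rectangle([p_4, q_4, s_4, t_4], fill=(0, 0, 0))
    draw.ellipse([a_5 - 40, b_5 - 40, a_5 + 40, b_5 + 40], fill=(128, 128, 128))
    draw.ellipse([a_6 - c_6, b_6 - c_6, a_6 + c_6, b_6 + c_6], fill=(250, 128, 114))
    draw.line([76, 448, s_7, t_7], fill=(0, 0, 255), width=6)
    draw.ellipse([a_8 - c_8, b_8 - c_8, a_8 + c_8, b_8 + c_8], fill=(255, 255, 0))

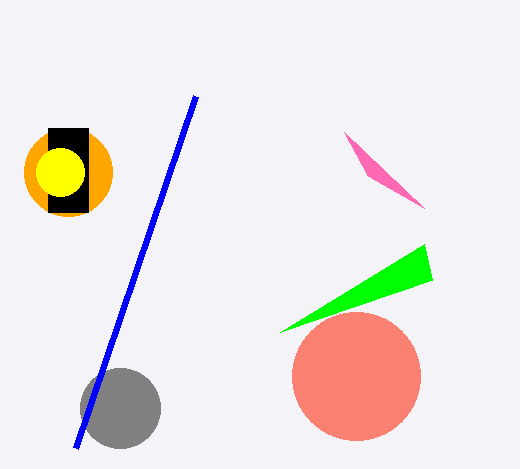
s_1 = 344
t_1 = 132
u_2 = 280
v_2 = 332
a_3 = 68
b_3 = 172
c_3 = 44
p_4 = 48
q_4 = 128
s_4 = 88
t_4 = 212
a_5 = 120
b_5 = 408
a_6 = 356
b_6 = 376
c_6 = 64
s_7 = 196
t_7 = 96
a_8 = 60
b_8 = 172
c_8 = 24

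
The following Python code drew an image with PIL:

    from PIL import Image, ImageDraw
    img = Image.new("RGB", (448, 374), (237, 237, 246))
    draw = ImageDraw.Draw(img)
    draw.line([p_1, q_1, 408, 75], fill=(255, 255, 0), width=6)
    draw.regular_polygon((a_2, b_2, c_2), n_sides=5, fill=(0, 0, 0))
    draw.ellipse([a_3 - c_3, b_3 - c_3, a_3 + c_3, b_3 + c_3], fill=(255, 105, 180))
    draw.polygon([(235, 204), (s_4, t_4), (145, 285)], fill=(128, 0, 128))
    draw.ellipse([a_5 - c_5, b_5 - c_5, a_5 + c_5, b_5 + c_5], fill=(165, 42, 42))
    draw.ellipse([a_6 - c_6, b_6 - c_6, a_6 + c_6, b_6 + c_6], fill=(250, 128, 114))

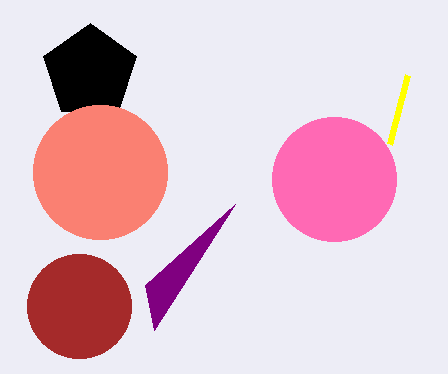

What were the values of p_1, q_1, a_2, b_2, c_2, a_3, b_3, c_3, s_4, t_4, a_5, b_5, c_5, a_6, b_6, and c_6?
p_1 = 390
q_1 = 144
a_2 = 90
b_2 = 72
c_2 = 49
a_3 = 334
b_3 = 179
c_3 = 62
s_4 = 154
t_4 = 330
a_5 = 79
b_5 = 306
c_5 = 52
a_6 = 100
b_6 = 172
c_6 = 67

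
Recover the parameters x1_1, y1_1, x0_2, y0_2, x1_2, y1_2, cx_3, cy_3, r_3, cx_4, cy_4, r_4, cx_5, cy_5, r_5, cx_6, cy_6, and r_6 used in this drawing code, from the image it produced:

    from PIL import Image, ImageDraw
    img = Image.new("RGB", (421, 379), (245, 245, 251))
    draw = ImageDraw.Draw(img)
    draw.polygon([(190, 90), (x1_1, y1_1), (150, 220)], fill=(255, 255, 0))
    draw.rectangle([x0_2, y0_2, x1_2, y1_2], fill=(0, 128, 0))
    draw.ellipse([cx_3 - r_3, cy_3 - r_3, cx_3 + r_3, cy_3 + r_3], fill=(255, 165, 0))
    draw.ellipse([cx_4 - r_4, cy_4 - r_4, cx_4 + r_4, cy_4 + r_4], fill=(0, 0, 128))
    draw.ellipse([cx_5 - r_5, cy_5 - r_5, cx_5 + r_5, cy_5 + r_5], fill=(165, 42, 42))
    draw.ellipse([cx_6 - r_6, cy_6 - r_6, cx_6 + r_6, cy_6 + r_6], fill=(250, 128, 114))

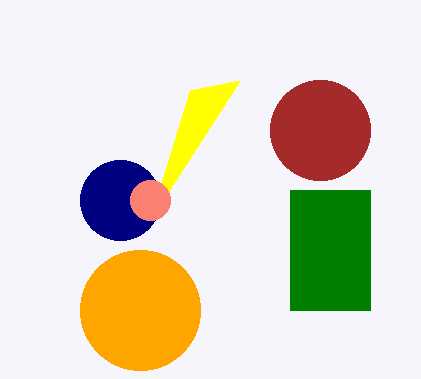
x1_1 = 240
y1_1 = 80
x0_2 = 290
y0_2 = 190
x1_2 = 370
y1_2 = 310
cx_3 = 140
cy_3 = 310
r_3 = 60
cx_4 = 120
cy_4 = 200
r_4 = 40
cx_5 = 320
cy_5 = 130
r_5 = 50
cx_6 = 150
cy_6 = 200
r_6 = 20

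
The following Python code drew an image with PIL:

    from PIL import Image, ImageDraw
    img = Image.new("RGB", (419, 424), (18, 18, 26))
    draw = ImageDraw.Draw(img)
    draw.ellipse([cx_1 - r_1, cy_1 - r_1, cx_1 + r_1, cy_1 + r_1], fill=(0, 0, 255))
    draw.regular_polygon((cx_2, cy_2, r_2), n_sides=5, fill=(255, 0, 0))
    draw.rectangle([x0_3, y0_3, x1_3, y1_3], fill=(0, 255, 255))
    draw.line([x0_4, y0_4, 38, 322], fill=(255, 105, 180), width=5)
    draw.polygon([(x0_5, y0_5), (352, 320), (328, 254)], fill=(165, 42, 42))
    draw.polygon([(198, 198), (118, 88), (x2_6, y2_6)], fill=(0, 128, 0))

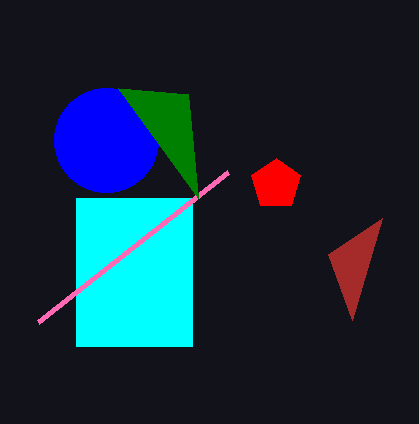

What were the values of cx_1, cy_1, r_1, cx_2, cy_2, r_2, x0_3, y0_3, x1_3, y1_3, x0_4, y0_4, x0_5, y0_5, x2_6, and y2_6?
cx_1 = 106
cy_1 = 140
r_1 = 52
cx_2 = 276
cy_2 = 184
r_2 = 26
x0_3 = 76
y0_3 = 198
x1_3 = 192
y1_3 = 346
x0_4 = 228
y0_4 = 172
x0_5 = 382
y0_5 = 218
x2_6 = 188
y2_6 = 94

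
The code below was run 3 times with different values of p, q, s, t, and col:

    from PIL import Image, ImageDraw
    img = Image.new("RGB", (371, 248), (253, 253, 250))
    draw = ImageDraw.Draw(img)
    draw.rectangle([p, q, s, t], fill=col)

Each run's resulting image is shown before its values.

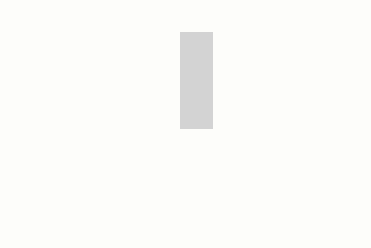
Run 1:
p = 180
q = 32
s = 212
t = 128
col = 'lightgray'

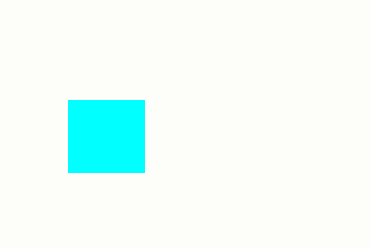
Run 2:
p = 68
q = 100
s = 144
t = 172
col = 'cyan'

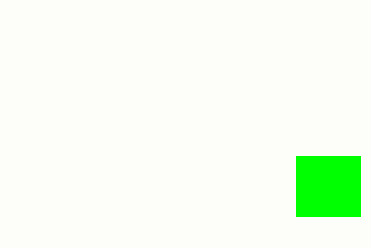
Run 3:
p = 296, q = 156, s = 360, t = 216, col = 'lime'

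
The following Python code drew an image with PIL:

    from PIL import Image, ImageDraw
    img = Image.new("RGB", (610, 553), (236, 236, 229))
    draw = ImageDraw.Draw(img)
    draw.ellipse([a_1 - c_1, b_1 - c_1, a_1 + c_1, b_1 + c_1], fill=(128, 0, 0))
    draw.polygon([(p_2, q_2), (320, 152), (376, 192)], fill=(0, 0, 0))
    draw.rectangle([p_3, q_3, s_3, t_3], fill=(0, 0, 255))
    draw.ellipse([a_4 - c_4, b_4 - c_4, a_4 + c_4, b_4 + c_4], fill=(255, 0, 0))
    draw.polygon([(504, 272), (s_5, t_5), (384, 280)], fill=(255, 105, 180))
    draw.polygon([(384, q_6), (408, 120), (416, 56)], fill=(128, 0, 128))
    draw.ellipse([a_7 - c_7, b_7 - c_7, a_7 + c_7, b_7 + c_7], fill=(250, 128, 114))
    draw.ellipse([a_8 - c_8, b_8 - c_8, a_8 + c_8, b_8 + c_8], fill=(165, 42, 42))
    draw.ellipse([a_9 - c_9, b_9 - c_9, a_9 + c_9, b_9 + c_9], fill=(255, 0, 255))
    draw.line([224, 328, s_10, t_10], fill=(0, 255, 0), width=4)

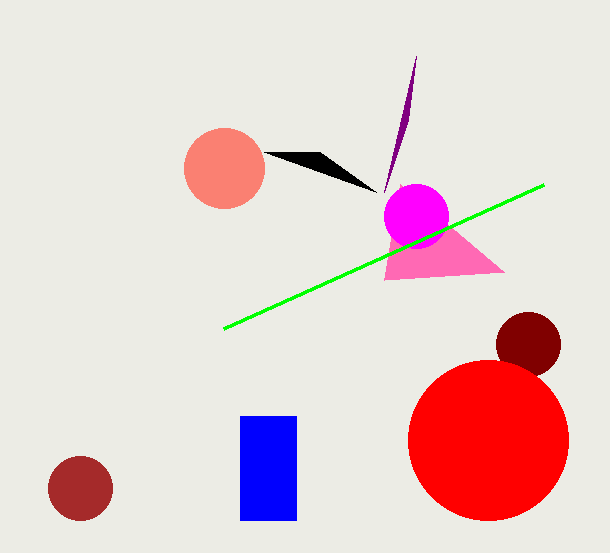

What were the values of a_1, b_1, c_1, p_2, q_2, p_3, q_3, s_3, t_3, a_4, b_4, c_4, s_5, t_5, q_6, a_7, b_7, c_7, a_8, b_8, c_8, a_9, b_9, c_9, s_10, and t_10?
a_1 = 528
b_1 = 344
c_1 = 32
p_2 = 264
q_2 = 152
p_3 = 240
q_3 = 416
s_3 = 296
t_3 = 520
a_4 = 488
b_4 = 440
c_4 = 80
s_5 = 400
t_5 = 184
q_6 = 192
a_7 = 224
b_7 = 168
c_7 = 40
a_8 = 80
b_8 = 488
c_8 = 32
a_9 = 416
b_9 = 216
c_9 = 32
s_10 = 544
t_10 = 184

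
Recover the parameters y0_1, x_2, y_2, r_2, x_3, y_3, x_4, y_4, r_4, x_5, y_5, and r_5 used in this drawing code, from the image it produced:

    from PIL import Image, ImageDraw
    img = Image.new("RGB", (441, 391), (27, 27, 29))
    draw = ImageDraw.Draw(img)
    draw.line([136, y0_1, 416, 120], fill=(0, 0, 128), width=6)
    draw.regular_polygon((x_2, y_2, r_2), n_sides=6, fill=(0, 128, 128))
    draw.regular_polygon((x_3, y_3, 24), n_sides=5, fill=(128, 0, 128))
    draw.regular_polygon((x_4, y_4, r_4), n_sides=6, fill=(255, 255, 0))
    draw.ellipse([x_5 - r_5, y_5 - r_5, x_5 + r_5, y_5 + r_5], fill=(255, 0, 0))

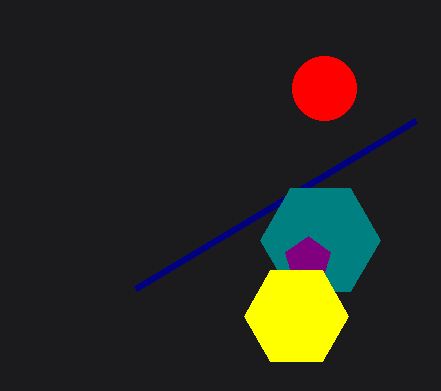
y0_1 = 288, x_2 = 320, y_2 = 240, r_2 = 60, x_3 = 308, y_3 = 260, x_4 = 296, y_4 = 316, r_4 = 52, x_5 = 324, y_5 = 88, r_5 = 32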